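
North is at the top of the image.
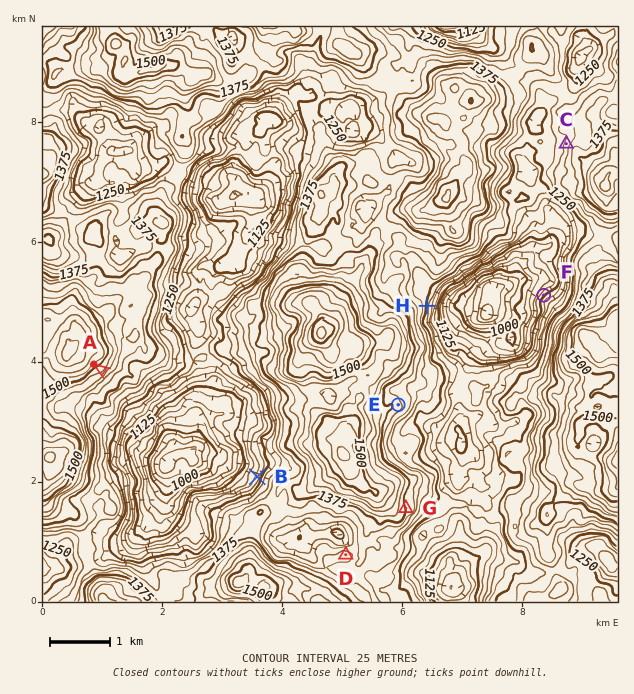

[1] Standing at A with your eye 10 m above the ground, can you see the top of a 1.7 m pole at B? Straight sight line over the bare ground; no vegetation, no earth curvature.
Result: yes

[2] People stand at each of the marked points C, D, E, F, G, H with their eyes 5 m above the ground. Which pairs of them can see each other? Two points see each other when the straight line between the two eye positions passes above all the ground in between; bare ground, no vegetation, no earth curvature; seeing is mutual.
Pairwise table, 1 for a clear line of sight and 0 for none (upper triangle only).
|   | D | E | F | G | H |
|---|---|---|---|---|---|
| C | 0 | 1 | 0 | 1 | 0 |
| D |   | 0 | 0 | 0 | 0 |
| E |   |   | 1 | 0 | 0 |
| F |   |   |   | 1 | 1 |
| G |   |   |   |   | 0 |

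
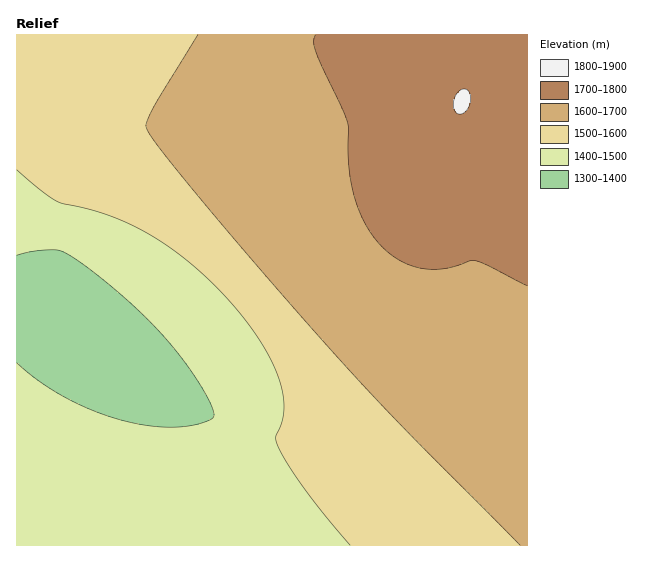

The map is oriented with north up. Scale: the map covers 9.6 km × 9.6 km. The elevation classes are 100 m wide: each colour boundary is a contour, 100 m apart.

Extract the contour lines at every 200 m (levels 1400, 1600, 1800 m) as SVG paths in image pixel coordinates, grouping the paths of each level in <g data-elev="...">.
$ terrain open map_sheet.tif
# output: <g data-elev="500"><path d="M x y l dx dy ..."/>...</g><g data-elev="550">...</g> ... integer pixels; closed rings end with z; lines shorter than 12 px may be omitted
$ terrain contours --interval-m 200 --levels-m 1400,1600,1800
<g data-elev="1400"><path d="M17 255l21-4 21-1 18 10 29 22 40 35 30 34 28 40 8 16 2 9-3 3-10 4-24 4-27-1-28-6-29-10-28-13-26-16-22-18"/></g><g data-elev="1600"><path d="M198 35l-48 78-4 12 4 10 24 32 45 54 118 135 65 70 118 119"/></g><g data-elev="1800"><path d="M457 113l6 0 6-8 1-10-4-6-6 2-5 6-2 10z"/></g>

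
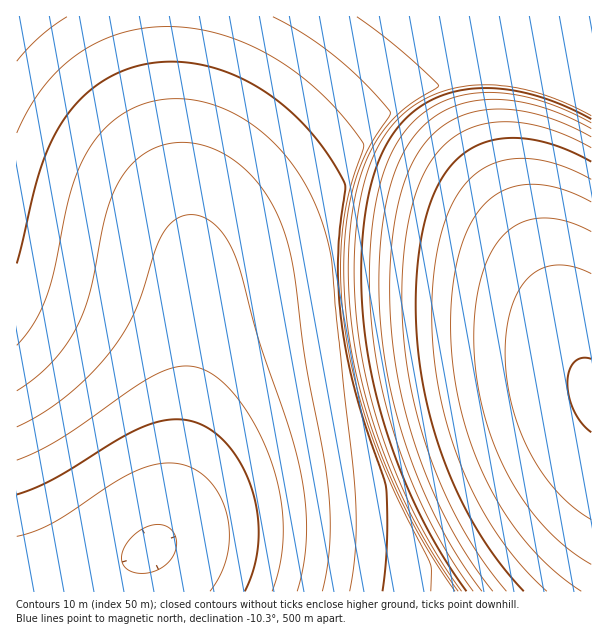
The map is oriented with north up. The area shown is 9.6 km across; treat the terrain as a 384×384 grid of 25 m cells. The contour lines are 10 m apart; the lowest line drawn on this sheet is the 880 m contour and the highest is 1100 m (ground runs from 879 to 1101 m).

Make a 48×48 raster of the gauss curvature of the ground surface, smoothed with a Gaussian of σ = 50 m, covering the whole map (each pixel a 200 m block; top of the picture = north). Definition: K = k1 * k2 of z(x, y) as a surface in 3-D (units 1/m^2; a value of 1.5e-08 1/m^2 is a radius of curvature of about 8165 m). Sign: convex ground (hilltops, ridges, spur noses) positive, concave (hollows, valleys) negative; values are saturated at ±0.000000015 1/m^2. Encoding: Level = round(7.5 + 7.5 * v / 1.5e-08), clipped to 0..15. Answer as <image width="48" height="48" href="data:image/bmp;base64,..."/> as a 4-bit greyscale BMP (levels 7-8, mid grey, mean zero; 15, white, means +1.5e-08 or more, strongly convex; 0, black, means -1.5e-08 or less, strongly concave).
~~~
<image width="48" height="48" href="data:image/bmp;base64,Qk32BAAAAAAAAHYAAAAoAAAAMAAAADAAAAABAAQAAAAAAIAEAAATCwAAEwsAABAAAAAAAAAAAAAAABEREQAiIiIAMzMzAERERABVVVUAZmZmAHd3dwCIiIgAmZmZAKqqqgC7u7sAzMzMAN3d3QDu7u4A////AHd3d3eIiIiIiIiIh3d3d3d3dVuIiIiIiHd3d3iIiIiIiIiIh3d3d3d3c7mIiIiIiHd3d3iIiIiIiIiIh3d3d3d3KpiIiIiIiHd3d3iIiIiIiIiIiHd3d3d1aoiIiIiIiHd3d3iIiIiIiIiIiHd3d3dzuIiIiIiIiHd3d3iIiIiIiIiIiHd3d3dYmIiIiIiIiHd3d3iIiIiIiIiIiHd3d3dLiIiIiIiIiHd3d4iIiIiIiIiIh3d3d3OpiIiIiIiIiHd3d4iIiIiIiIiIh3d3d3OoiIiIiIiIiHd3d4iIiIiIiIiId3d3d1qYiIiIiIiIiHd3d4iIiIiIiIiHd3d3d0uIiIiIiIiIiHd3d4iIiIiIiIh3d3d3dYmIiIiIiIiIiHd3d3d4iIiHd3d3d3d3g7iIiIiIiIiIiIiIh3d3d3d3d3d3d3d3dqiIiIiIiIiIiIiIh3d3d3d3d3d3d3d3SZiIiIiIiIiIiIiIh3d3d3d3d3d3d3d3O4iIiIiIiIiIiIiIh3d3d3d3d3d3d3d3aoiIiIiIiIiIiIiId3d3d3d3d3d3d3d1mYiIiIiIiIiIiIiId3d3d3d3d3d3d3dzuIiIiIiIiIiIiIiId3d3d3d3d3d3d3dzuIiIiIiIiIiIiIiId3d3d3d3d3d3d3d1qIiIiIiIiIiIiIiHd3d3d3d3d3d3d3dmmIiIiIiIiIiIiIiHd3d3d3d3d3d3d3dImIiIiIiIiIiIiIh3d3d3d3d3d3d3d3hqiIiIiIiIiIiIiIh3d3d3d3d3d3d3iIgLiIiIiIiIiIiIiId3d3d3d3d3d3iIiIh7iIiIiIiIiIiIiId3d3d3d3d4iIiIiIgMiIiIiIiIiIiIiHd3d3d3iIiIiIiIiIgMiIiIiIiIiIiIiHd3d4iIiIiIiIiIiIh7iIiIiIiIiIiIiHd3iIiIiIiIiIiIiIgrmIiIiIiIiIiIiHd4iIiIiIiIiIiIiIhJmIiIiIiIiIiIiHeIiIiIiIiIiIiIiIhmqIiIiIiIiIiIiHeIiIiIiIiIiIiIiIhzyIiIiIiIiIiIiHiIiIiIiIiIiIiIiIiA6YiIiIiIiIiIiHiIiIiIiIiIiIiIiIiDmoiIiIiIiIiIiHiIiIiIiIiIiIiIiIh3DpiIiIiIiIiIiHiIiIiIiIiIiIiIiId3C7mIiIiIiIiIiHeIiIiIiIiIiIiIiId3cPqYiIiIiIiIiHeIiIiIiIiIiIiIiHd3cw+piIiIiIiImneIiIiIiIiIiIiIiHd3dxD8mYiIiIia13d4iIiIiIiIiIiIh3d3d3IN/KmZmr3WA3d4iIiIiIiIiIiId3d3d3dgBu//62EFd3d3iIiIiIiIiIiHd3d3d3d3cgAAAFd3d3d3eIiIiIiIiIh3d3d3d3d3d3d3d3d3d3d3d4iIiIiIiHd3d3d3d3d3d3d3d3d3d3d3d3eIiIiId3d3d3d3d3d3d3d3d3d3d3d3d3d3d3d3d3d3d3d3d3d3d3d3d3d3d3d3d3d3d3d3d3d3d3d3d3d3d3d3d3d3dw=="/>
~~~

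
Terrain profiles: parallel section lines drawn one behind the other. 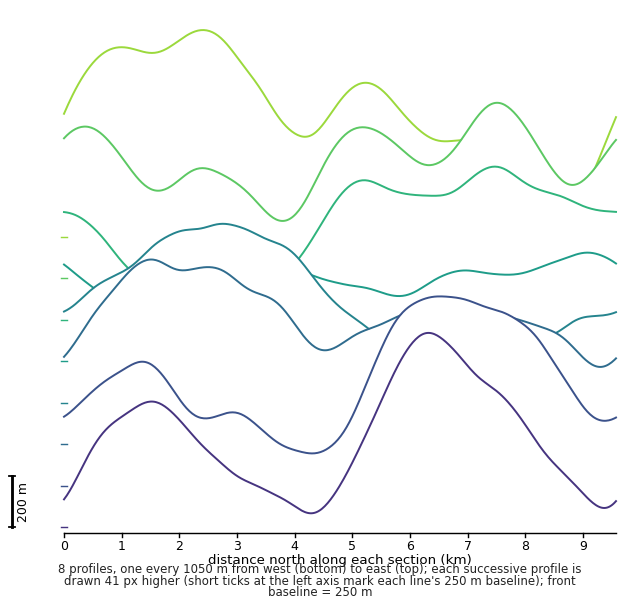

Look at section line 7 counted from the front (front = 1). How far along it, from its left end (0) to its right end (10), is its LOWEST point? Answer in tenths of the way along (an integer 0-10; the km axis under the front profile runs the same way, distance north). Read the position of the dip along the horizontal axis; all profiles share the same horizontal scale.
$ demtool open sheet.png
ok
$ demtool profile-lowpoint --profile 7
4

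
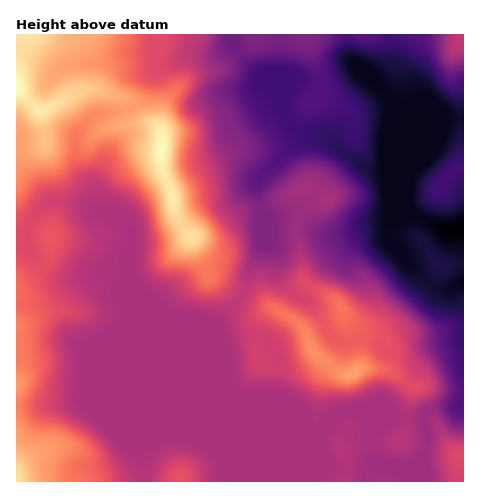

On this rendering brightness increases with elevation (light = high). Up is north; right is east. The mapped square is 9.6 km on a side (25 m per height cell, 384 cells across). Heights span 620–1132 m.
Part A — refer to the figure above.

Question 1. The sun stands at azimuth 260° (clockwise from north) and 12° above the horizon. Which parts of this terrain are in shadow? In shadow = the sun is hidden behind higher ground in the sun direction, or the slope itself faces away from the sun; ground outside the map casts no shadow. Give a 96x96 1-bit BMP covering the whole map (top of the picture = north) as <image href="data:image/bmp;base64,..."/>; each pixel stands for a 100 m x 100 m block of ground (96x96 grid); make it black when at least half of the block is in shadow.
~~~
<image width="96" height="96" href="data:image/bmp;base64,Qk2+BAAAAAAAAD4AAAAoAAAAYAAAAGAAAAABAAEAAAAAAIAEAAATCwAAEwsAAAIAAAAAAAAA////AAAAAAAAAAAAAAAAAAAAAAAAAAAAAAAAAAAAAAAAAAAAAAAAAAAAAAAAAAAAAAAAAAAAAAAAAAAAAAAAAAAAAAAAAAAAAAAAAAAAAAAAADAAAAAAAAAAAAAAAHAAAAAAAAAAAAAAAPAAAAAAAAAAAAAAAeAAAAAAAAAAAAAAAAAAAAAAAAAAAAAAAAAAAAAAAAAAAAAAAAAAAAAAAAAAAAwAAAAAAAAAAAAAAB4AAAAAAAAAAAAAAB4AAAAAAAAAAAAAABwAAAAAAAAAAAAAABgAAAAAAAAAAAAAABAAAAAAAAAAAAAAABgAAAAAAAAAAAAAAD4AAAAAAAAAAAAAAH8AAAAAAAAAAAAAAH8AAAAAAAAAAAAAAH8AAAAAAAAAAAAAAH8AAAAAAAAAAAAAAH8AAAAAAAAAAAAAAP4AAAAAAAAAAAAAAPwAAAAAAAAAAAAAAPAAAAAAAAAAAAAAAcAAAAAAAAAAAAAAAAAAAAAAAAAAAAAAAIAAAAAAAAAAAAAAAcAAAAAAAAAAAAAAA+AAAAAAAAAAAAAAA+AAAAAAAAAAAAAAD/AAAAAAAAAAAAAAH/AAAAAAAAAAAAAAH/AAAAAAAAAAAAAAf+AAAAAAAAAAAAEA/+AAAAAAAAAAAAPB/4AAAAAAAAAAAAPB/wAAAAAAAAAAAAeD/gAAAAAAAAAAAAYD/AAAAAAAAAAAAAAH/AAAAAAAAAMAAAAH+AAAAAAAAAOAAYAP8AAAAAAAAAHAAAAfwAAAAAAAAAHgAAAfAAAAAAAAAAHwAAA+AAAAAAAAAAH4AAA8AAAAAAAAAAH4AAAYAAAAAAAAAHn4AAAAAAAAAAAAAP/wAAAAAAAAAAAAAP/wAAAAAAAAAAAAAP/wAAAAAAAAAAAAAf/wAAAAAAAAAAAAAf/gAAAAAAAAAAAAD/8AAAAAAAAAAAAAH/wAAAAAAAAAAAAAH/4AAAAIAAAAAAAAH/4AAAAeAAAAAAAAP/8AAAA+AAAAAAAAP/+AAAD+AAAAAAAAP/+AAAH+AAAAAAAAP/+AAAH8AAAAAAAAf/8AAAPgAAAAAAAAf/AAAAfAAAAAAAAA//AAAAeAAAAAAAAA//AAAAAAAAAAAAAA//AAAAAAAAAAAAAA//gAAAAAAAAAAAAA//gAAAAAAAAAAAAA//wAAAAAAAAAAAAAf/wAAAAAAAAAAAAAf/wAAAAAAAAAAAAAf/wAAAAAAAAAAAAAf/wAAAAAAAAAAAAA//wAAAAAAAAAAAAA//wAAAAAAAAAAAAAf/gAAAAAAAAAAAAAf/AAAAAAAAAAAAAAP+AAAAAAAAAAAAAAH8AAAAAAAAAAAAAAD8AAAAAAAAAAAAAAD8AAAAAAAAAAAAAAB8AAAAAAAAAAAAAAA4AAAAAAAAAAAAAAAAAAAAYAAAAAAAAAAAAAAA4AAAAAAAAAAAAAAA4AAAAAAAAAAAAAABwAAAAAAAAAAAAAAAgAAAAAAAAAAAAAAAAAAAAAAAAAAAAAAAAAAAAAAAAAAAAAAAAAAAAAAAAAADAAAAAAAAA="/>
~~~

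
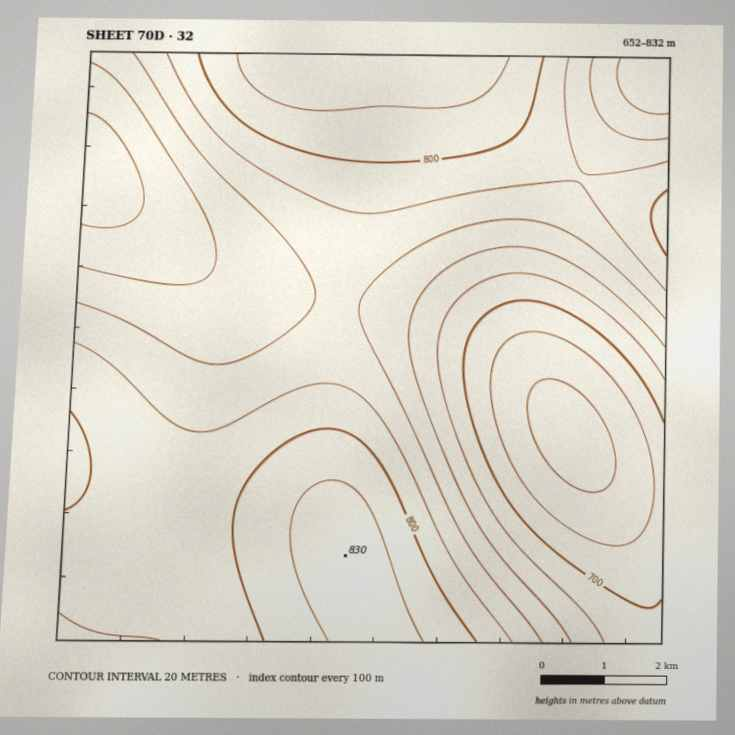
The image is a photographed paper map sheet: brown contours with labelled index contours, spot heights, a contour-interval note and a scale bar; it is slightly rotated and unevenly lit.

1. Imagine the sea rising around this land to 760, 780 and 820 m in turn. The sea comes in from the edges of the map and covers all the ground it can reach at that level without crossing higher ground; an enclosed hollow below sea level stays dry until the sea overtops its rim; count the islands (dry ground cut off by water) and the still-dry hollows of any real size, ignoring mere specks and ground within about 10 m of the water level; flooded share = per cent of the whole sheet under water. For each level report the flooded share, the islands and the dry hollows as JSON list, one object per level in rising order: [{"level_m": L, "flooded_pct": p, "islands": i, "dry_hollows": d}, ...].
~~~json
[{"level_m": 760, "flooded_pct": 42, "islands": 0, "dry_hollows": 0}, {"level_m": 780, "flooded_pct": 58, "islands": 0, "dry_hollows": 0}, {"level_m": 820, "flooded_pct": 92, "islands": 0, "dry_hollows": 0}]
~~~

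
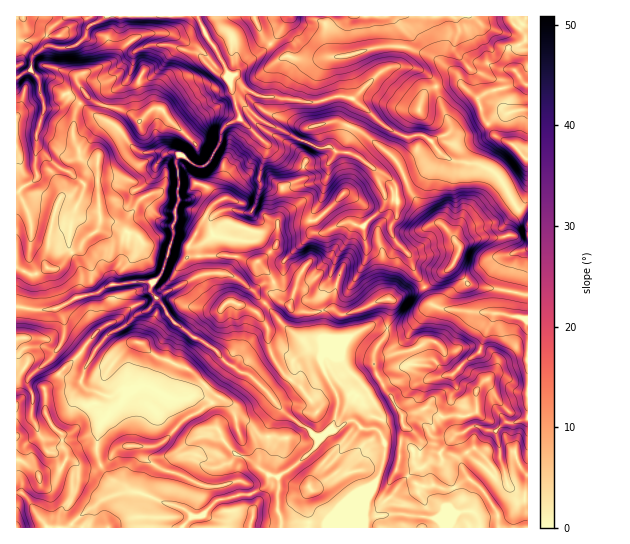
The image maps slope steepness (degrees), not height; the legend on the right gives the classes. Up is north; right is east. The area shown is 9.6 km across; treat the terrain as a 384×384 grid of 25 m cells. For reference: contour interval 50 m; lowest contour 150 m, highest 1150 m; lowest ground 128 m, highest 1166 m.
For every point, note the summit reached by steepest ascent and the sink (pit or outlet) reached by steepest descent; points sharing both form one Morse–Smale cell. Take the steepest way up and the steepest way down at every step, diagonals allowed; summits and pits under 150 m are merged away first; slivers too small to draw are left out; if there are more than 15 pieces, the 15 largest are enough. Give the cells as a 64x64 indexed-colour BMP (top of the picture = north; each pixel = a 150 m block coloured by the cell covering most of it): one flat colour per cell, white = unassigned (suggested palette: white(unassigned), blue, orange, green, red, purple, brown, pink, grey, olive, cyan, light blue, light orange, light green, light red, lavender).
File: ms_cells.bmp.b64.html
<image width="64" height="64" href="data:image/bmp;base64,Qk12CAAAAAAAAHYAAAAoAAAAQAAAAEAAAAABAAQAAAAAAAAIAAATCwAAEwsAABAAAAAAAAAA////ALR3HwAOf/8ALKAsACgn1gC9Z5QAS1aMAMJ34wB/f38AIr28AM++FwDox64AeLv/AIrfmACWmP8A1bDFACIiIiIiIiIiIiIiIiIiIiIhERERERERERERERERERERIiIiIiIiIiIiIiIiIiIiIiEREREREREREREREREREREiIiIiIiIiIiIiIiIiIiIiIRERERERERERERERERERESIiIiIiIiIiIiIiIiIiIiIhERERERERERERERERERERIiIiIiIiIiIiIiIiIiIiIiEREREREREREREREREREREiIiIiIiIiIiIiIiIiIiIiIRERERERERERERERERERESIiIiIiIiIiIiIiIiIiIiIhERERERERERERERERERERIiIiIiIiIiIiIiIiIiIiIiIREREREREREREREREREREiIiIiIiIiIiIiIiIiIiIiIiIRERERERERERERERERESIiIiIiIiIiIiIiIiIiIiIiIiERERERERERERERERERIiIiIiIiIiIiIiIiIiIiIiIiIhEREREREREREREREREiIiIiIiIiIiIiIiIiIiIiIiIhERERERERERERERERESIiIiIiIiIiIiIiIiIiIiIiIhERERERERERERERERERIiIiIiIiIiIiIiIiIiIiIiIhEREREREREREREREREREiIiIiIiIiIiIiIiIiIiIiIRERERERERERERERERERESIiIiIiIiIiIiIiIiIiIiIhERERERERERERERERERERIiIiIiIiIiIiIiIiIiIiIhEREREREREREREREREREREiIiIiIiIiIiIiIiIiIiIhERERERERERERERERERERESIiIiIiIiIiIiIiIiIiIhERERERERERERERERERERERIiIiIiIiIiIiIiIiIiIREREREREREREREREREREREREiIiIiIiIiIiIiIiIiIRERERERERERERERERERERERESIiIiIiIiIiIiIiIiIRERERERERERERERERERERERERIiIiIiIiIiIiIiIiIREREREREREREREREREREREREREiIiIiIiIiIiIiIiERERERERERERERERERERERERERESIiIiIiIiIiIiIhERERERERERERERERERERERERERERIiIiIiIiIiIiIhEREREREREREREREREREREREREREREiIiIiIiIiIiIhERERERERERERERERERERERERERERmSMzMiIiIiIiIiERERERERERERERERERERERFVVVVVWZMzMzMiIiIiIiERERERERERERERERERERERFVVVVVVZkzMzMzMyIiIiERERERERERERERERERERERFVVVVVVVmTMzMzMzMyIiIREREREREREREREREREREREVVVVVVVVZMzMzMzMzMzMzEREREREREREREREREREREVVVVVVVVVkzMzMzMzMzMzMRERERERERERERERERERERVVVVVVVVWTMzMzMzMzMzMzERERERERERERERERERERVVVVVVVVVZMzMzMzMzMzMzMRERERERERERERERERERFVVVVVVVVVkzMzMzMzMzMzMxERERERERERERERERERFVVVVVVVVVmTMzMzMzMzMzMzMRERERERERERERERERFVVVVVVVVVmZMzMzMzMzMzMzMxERERERERERFmYREREVVVVVVVVVWZkzMzMzMzMzMzMzEREREREREREWZmZmERVVVVVVVVVVmTMzMzMzMzMzMzMRERERERERERZmZmZhEVVVVVVVVVWUMzMzMzMzMzMzMxEREREREREREWZmZmYRVVVVVVVVVUQzMzMzMzMzMzMzuxERERERERERZmZmZmVVVVVVVVVVRDMzMzMzMzMzMzO7sREREREREREWZmZmZVVVVVVVVVREMzMzMzMzMzMzM7u7ERERERERERZmZmZmVVVVVVVVVEQzMzMzMzMzMzMzu7sRERERERERFmZmZmZmVVVVVVVERDMzMzMzMzMzMzO7MxERERERFmZmZmZmZmZmVVVUREREMzMzMzMzMzMzMzMzMRERERZmZmZmZmZmZmZlREREREQzMzMzMzMzMzMzMzMxERERZmZmZmZmZmZmZkRERERERDMzMzMzMzMzMzMzMzMRERZmZmZmZmZmZmZmREREREREMzMzMzMzMzMzMzMzMxERZmZmZmZmZmZkREREREREREQzMzMzMzMzMzMzMzMzMRZmZmZmZmZmZkRERERERERERDMzMzMzMzMzMzMzMzMzZmZmZmZmZmZkREREREREREREMzMzMzMzMzMzMzMzMzNmZmZmZmZmZkREREREREREREQzMzMzMzMzMzMzMzMzNmZmZmRERmZERERERERERERERDMzMzMzMzMzMzMzMzM2ZEREREREREREREREREREREREMzMzMzMzMzMzMzMzMzZEREREREREREREREREREREREQzMzMzMzMzOqMzMzMzNERERERERERERERERERERERERIgzMzMzMzM6qjMzMzN3REREREREREREREREREREREREiDMzMzMzMzqqozMzM3d0RERERERERERERERERERERESIgzMzMzMzOqqqMzM3d3d0RERERERERERERERERERERIiIiIgzMzMzMzMzMzd3d3dEREREREREREREREREREREiIiIiIMzMzMzMzMzd3d3d3RERERERERERERERERERESIiIiIgzMzMzMzMzd3d3d3dERERERERERERERERERERIiIiIiIgzMzMzMzN3d3d3d3RERERERERERERERERERE"/>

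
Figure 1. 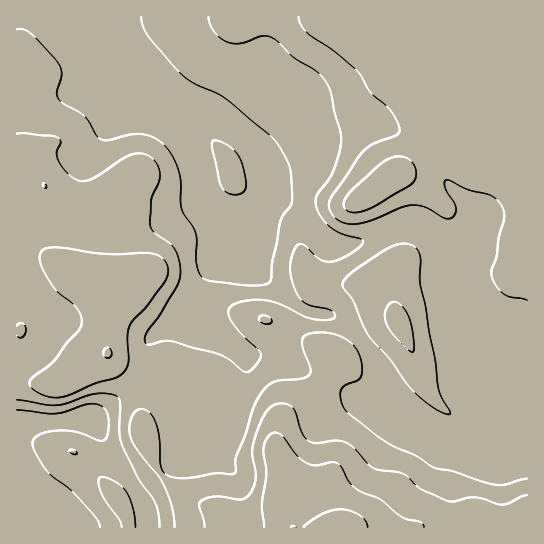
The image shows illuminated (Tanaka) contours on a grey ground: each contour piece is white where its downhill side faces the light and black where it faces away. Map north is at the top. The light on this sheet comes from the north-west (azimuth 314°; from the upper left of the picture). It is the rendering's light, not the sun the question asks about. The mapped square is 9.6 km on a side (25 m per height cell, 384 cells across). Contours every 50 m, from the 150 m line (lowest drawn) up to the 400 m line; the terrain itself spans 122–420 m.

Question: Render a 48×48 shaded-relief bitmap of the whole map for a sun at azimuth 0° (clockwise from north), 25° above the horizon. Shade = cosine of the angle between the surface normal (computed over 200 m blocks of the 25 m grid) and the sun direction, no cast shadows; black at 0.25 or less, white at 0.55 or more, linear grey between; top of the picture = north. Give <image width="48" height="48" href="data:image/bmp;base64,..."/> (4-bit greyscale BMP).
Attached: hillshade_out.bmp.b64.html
<image width="48" height="48" href="data:image/bmp;base64,Qk32BAAAAAAAAHYAAAAoAAAAMAAAADAAAAABAAQAAAAAAIAEAAATCwAAEwsAABAAAAAAAAAAAAAAABEREQAiIiIAMzMzAERERABVVVUAZmZmAHd3dwCIiIgAmZmZAKqqqgC7u7sAzMzMAN3d3QDu7u4A////AJmZmHZWiZh3eJmph4mru8zLu7u6mZmrupmZiGVWmYd3iJq6mImrzM3Mu7zLqqq8y5mYhlVoqXV4qr3cqYmrzN3dy7zcy83u7pmHZlabqFWL3d7tupmau8zdy7zd3e///5h2VWi8pke+7t3LmaqqqqvN3Mzdze7u75h1VXrLdFjNy7qoeKu7uqvM3d3MzMy7zId2Z5vJVGmqmZqYeKvd3czM3d3Lu6mZmoiJq923RHmZiJq6mrze7u3MzMy6qYiJmarN/+23Z4mYiZqrvMzM3u3LuqqZh3eJmZqrzcqYmrqYmZmbzdyqvMy6mqmHZ4mZmTMiNXdovduYmYiKzdupmqqZmphmerqZmQAAAAE3vtuIiIeKzdypmZmZmYZXrLmZmRAAAAAEnLmIiIibze3LmYiJmWRpupmZmXeIUgACaYeImaqrze7bmHeJl1R5qZmZmZq8uGMiV4eJq7y7vd3KdmeZhlaJmZmZmZq8y5dVeJqrvNy6q7uXVWiYZVeamZmZmXiavLmZmrzMzMuoiIh3iauXVGiqmZmZmHiJq7u6iKvLu7qGVVeb7+yVRXmqmZmYiIiJqqu6dnmqqphlRWjP/+t1Z4qpmZmYd5mZiZqpZEeaqYh3iazd3ahniaqpmZmHd6mYd3iYdUV5qZq87/2oZmZ4mqqpmZh2ZqqXZmeIdlRYm7zv//t1RFaJmqqpmZhnd6mHZmd4iGRGm83u/rhneIiJmZqpmYd3iJh3d4mZmYZnm7u7upeJvLu6mYiZmXeIiIh4q8zMu7upmpmZmZmb3u7dypiJmIiZmIibzd3M3e7KmZmZmaq83d7u7suZiImZiJq83cy7ze7amZmZmaq8uYms7/2od4mZmKu7zLuqq8zLqZmZmZvLhCJHrNyXZ4mZmbqpqqqqmZqrqZmZmZu5UQABRohlZ4iZmal3iZmZmZmaqZiImZqnUzEAEkRGeIiIiIdmiZmZmIiJmYd3iZmYiZhTESNYmYd3d3d4mqqZh3eJmYd3iZmazdy4UzR5mHd3d3iru7uqmHiZmYiJmYibze7bllaJhmZ3eIrMu7u7qqqqmYiZmYiau83dypmYdmd4iZvLmazNzMy5mImqmIiZmrzN7tynd4iImbu5iavd7u25iJqpmIiIiavN7uuXiamZmcy6qqvN7tyoiJqph3iIiJq7zLmImqqqqtzMzLqqu7qYiaqYZoiIh4iZmYiJqqqqqszMzKmZmZmJmpl1V4mIiIiIh4iaqZmaqqq7u6mZmZmZmYdVeJiIiId3d4mZmZmZmamZmZmZmZmZh1RGmZh3iHd3iJmYiJmZmZmIiZmZmZmHZDRpqYdmd3eIiZmIiJmZiIiJmZmZmZl2VniqmHZlVmeJmZmYiJmYiIiaqZmZmZhniaqYd2ZVVWeJmZmZmZmYiImqqZmZmYd5qpdmZmZVVniJmZmamZmIiaq6mZmZmHeJmGVFVWVVVniImZmqqZmJmbupmZmZmHeJhmVmZmZmZ3iIiZmamZiJmcuZmZmZmHiId2Z3dmZ3d4iIiZmZmZiZmQ=="/>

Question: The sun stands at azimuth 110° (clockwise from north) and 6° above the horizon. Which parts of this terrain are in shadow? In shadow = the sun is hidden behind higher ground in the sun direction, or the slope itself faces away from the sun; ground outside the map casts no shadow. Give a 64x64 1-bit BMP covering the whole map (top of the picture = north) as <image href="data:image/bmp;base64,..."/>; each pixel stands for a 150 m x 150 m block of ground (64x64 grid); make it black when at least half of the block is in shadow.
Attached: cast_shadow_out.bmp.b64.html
<image width="64" height="64" href="data:image/bmp;base64,Qk0+AgAAAAAAAD4AAAAoAAAAQAAAAEAAAAABAAEAAAAAAAACAAATCwAAEwsAAAIAAAAAAAAA////AAAAAAAAGHgDgAAAAAAA+AcAAAAAAAD4DwAAAAAAAPAfAAAAAgAA4D8AAAAGAAAAf4AAAAIAAQD/gAAAAAADAf8AAAAAAAcB/wAAAAAADgD/AAAAAAAeAP8AAAAAAH4A/wAAAAAA/gD/AAAAAAH+AP8AAAAAAf4AfwAAAAAA/gAfAAAAAAAAAB8AAAAAAAAADwAAAAAAAAAPAAAAAAwAAAAAAAAADgAAAAAAAAAGAAAAAAAAAAAAAAAYAAAAAAAAABgAAAAAAAAAAAAAAAAAAAAAAAAAAAAAAABwAAAAAAAAAGAAAAAAAAAAAAAAAAAAAAAAAAAAAAAAYAAAAAAAAAHgAAAAAAAAAeD4AAAAAAAD4f4AAAAAAAHh/gAAAAAAAeH/AAAAAAABwAAAAAAAAADAAAAAAAAAAAMAAAAAAAAADwAAAAAAAAA/gAAAAAAAAH/AAAAAAAAA/+AAAAAAAAH/8AAAAAAAAf/4AAAAAAAA//wAAAAAAAA//AAAAAAAAB/gAAAAAAAABwAAAAAAAAAAAAAAAAAAAAAAAAAAAAAAAAAAAAAAAAAAAAAAAAAAAAAAAAAAAAAAAAAAAAAAAAAAAAAAAAAAAAAAAAAAAAAAAAAAAAAAAAAAAAAAAAAAAAAAAAAAAAAAAAAAAAAAAAAAAAAAAAAAAAAAAAAAAAAAAAAAAA=="/>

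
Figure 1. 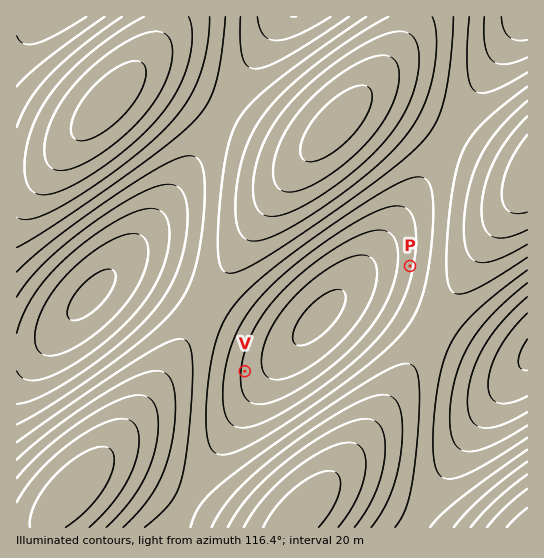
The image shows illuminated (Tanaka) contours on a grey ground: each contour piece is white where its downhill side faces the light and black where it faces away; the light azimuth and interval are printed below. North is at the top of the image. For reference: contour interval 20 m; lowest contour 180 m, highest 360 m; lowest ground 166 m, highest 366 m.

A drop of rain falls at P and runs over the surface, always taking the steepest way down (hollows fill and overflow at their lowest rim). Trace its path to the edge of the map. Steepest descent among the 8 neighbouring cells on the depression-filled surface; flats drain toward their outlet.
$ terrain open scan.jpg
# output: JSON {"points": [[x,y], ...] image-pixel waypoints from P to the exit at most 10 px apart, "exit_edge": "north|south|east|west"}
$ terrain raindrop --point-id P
{"points": [[410, 266], [421, 266], [431, 266], [442, 266], [453, 266], [463, 262], [474, 251], [485, 241], [495, 230], [506, 219], [514, 209], [522, 198], [527, 191]], "exit_edge": "east"}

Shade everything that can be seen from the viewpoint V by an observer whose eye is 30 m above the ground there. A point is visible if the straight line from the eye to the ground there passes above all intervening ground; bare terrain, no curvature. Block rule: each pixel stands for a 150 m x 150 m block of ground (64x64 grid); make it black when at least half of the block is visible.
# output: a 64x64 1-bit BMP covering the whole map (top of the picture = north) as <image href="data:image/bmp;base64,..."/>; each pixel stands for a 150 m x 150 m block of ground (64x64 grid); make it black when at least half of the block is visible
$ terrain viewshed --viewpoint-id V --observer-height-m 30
<image width="64" height="64" href="data:image/bmp;base64,Qk0+AgAAAAAAAD4AAAAoAAAAQAAAAEAAAAABAAEAAAAAAAACAAATCwAAEwsAAAIAAAAAAAAA////AAAAAAD////wAP/gAP///+AAf/AA////4AAf8AD////gAA/4AP///+AAB/gA////4AAD/AD////gAAH+AP///+AAAP4A////8AAA/wD////wAAB/gP////AAAD+A////+AAAP8D////4AAAf4P////wAAA/g/////AAAD/D////+AAAH+P////8AAAP8f////4AAA/x/////gAAB/j/////AAAD/H////+AAAH8P////4AAAPw/////wAAAfB/////AAAA8D////+AAABwH////4AAADAf////gAAAAA////8AAAAAB///wAAAAAAD//+AAAAAAAH//4AAAAAAAP//gAAAAAAA//+AAAAAAAB//8AAAAAAAD//wAAAAAAAH//AAAAAAAAP/8AAAAAAAAf/wAAAAAAAA//AAAAAAAAD/+AAAAAAAAH/4AAAAAAAAP/gAAAAAAAA//AAAAAAAAB/8AAAAAAAAD/4AAAAAAAAP/gAAAAAAAAf/AAAAAAAAB/8AAAAAAAAH/4AAAAAAAAP/gAAAAAAAA//AAAAAAAAD/+AAAAAAAAP/8AAAAAAAAf/4AAAAAAAB//wAAAAAAAH//gAAAAAAAf//AAAAAAAB//+AAAAAAAH//8AAAAAAAf//4AAAAAAB///4AAAAAAH///wAADgAAf///wAA/wAD////w/w=="/>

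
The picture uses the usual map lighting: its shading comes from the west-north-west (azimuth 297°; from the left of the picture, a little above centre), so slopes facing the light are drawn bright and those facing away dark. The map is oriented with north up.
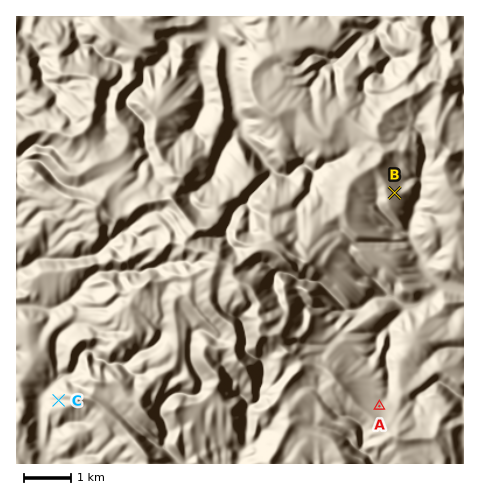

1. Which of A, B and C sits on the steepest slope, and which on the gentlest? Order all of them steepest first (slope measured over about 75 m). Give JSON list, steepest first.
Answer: ["C", "B", "A"]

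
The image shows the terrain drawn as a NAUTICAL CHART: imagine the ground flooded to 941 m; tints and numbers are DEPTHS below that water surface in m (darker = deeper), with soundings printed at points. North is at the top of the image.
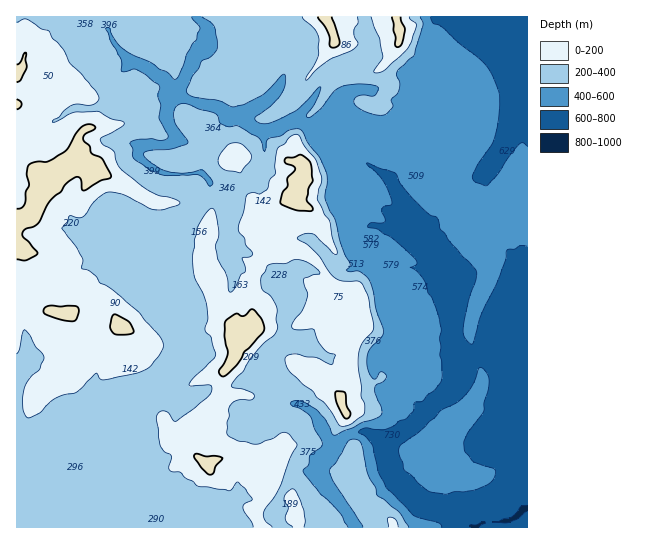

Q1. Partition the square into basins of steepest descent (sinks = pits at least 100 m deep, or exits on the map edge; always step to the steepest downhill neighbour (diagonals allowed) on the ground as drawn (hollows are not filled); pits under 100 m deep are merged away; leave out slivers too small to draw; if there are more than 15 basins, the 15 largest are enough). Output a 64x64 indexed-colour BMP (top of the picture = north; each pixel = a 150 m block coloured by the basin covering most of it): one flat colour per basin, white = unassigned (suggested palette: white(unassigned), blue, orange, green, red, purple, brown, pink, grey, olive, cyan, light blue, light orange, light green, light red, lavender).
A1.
<image width="64" height="64" href="data:image/bmp;base64,Qk12CAAAAAAAAHYAAAAoAAAAQAAAAEAAAAABAAQAAAAAAAAIAAATCwAAEwsAABAAAAAAAAAA////ALR3HwAOf/8ALKAsACgn1gC9Z5QAS1aMAMJ34wB/f38AIr28AM++FwDox64AeLv/AIrfmACWmP8A1bDFABEREREREREREREREREREREREREREREREREREREREREREREREREREREREREREREREREREREREREREREREREREREREREREREREREREREREREREREREREREREREREREREREREREREREREREREREREREREREREREREREREREREREREREREREREREREREREREREREREREREREREREREREREREREREREREREREREREREREREREREREREREREREREREREREREREREREREREREREREREREREREREREREREREREREREREREREREREREREREREREREREREREREREREREREREREREREREREREREREREREREREREREREREREREREREREREREREREREREREREREREREREREREREREREREREREREREREREREREREREREREREREREREREREREREREREREREREREREREREREREREREREREREREREREREREREREREREREREREREREREREREREREREREREREREREREREREREREREREREREREREREREREREREREREREREREREREREREREREREREREREREREREREREREREREREREREREREREREREREREREREREREREREREREREREREREREREREREREREREREREREREREREREREREREREREREREREREREREREREREREREREREREREREREREREREREREREREREREREREREREREREREREREREREREREREREREREREREREREREREREREREREREREREREREREREREREREREREREREREREREREREREREREREREREREREREREREREREREREREREREREREREREREREREREREREREREREREREREREREREREREREREREREREREREREREREREREREREREREREREREREREREREREREREREREREREREREREREREREREREREREREREREREREREREREREREREREREREREREREREREREREREREREREREREREREREREREREREREREREREREREREREREREREREREREREREREREREREREREREREREREREREREREREREREREREREREREREREREREREREREREREREREREREREREREREREREREREREREREREREREREREREREREREREREREREREREREREREREREREREREREREREREREREREREREREREREREREREREREREREREREREREREREREREREREREREREREREREREREREREREREREREREREREREREREREREREREREREREREREREREREREREREREREREREREREREREREREREREREREREREREREREREREREREREREREREREREREREREREREREREREREREREREREREREREREREREREREREREREREREREREREREREREREREREREREREREREREREREREREREREREREREREREREREREREREREREREREREREREREREREREREREREREREREREREREREREREREREREREREREREREREREREREREREREREREREREREREREREREREREREREREREREREREREREREREREREREREREREREREREREREREREREREREREREREREREREiIiIiERERERERERERERERERERERERERERERERERERESIiIiIRERERERERERERERERERERERERERERERERERESIiIiIhERERERERERERERERERERERERERERERERERESIiIiIiERERERERERERERERERERERERERERERERERERIiIiIiIREREREREREREREREREREREREREREREREREREiIiIiIhERERERERERERERERERERERERERERERERERERIiIiIiERERERERERERERERERERERERERERERERERERESIiIiIREREREREREREREREREREREREREREREREREREREiIiIhERERERERERERERERERERERERERERERERERERERIiIiEREREREREREREREREREREREREREREREREREREREiIiIRERERERERERERERERERERERERERERERERERERESIiIhEREREREREREREREREREREREREREREREREREREREiIiERERERERERERERERERERERERERERERERERERERESIiIRERERERERERERERERERERERERERERERERERERERIiIhERERERERERERERERERERERERERERERERERERERIiIiEREREREREREREREREREREREREREREREREREREREiIiIRERERERERERERERERERERERERERERERERERERESIiIhEREREREREREREREREREREREREREREREREREREiIiIiERERERERERERERERERERERERERERERERESIiIiIiIiIRERERERERERERERERERERERERERERERESIiIiIiIiIhERERERERERERERERERERERERERERERESIiIiIiIiIiERERERERERERERERERERERERERERERERIiIiIiIiIiIREREREREREREREREREREREREREREREREiIiIiIiIiIhERERERERERERERERERERERERERERERESIiIiIiIiIi"/>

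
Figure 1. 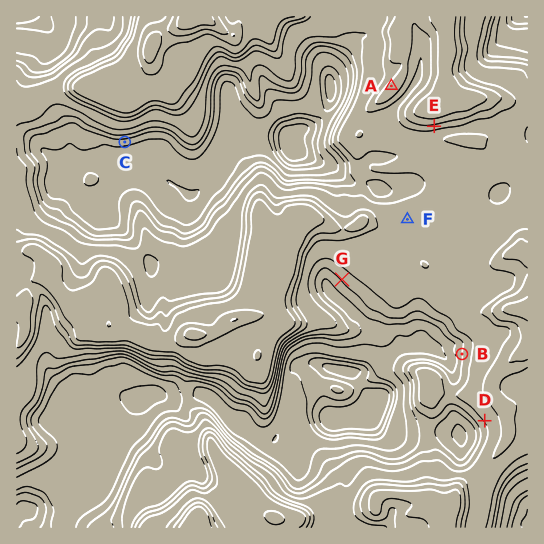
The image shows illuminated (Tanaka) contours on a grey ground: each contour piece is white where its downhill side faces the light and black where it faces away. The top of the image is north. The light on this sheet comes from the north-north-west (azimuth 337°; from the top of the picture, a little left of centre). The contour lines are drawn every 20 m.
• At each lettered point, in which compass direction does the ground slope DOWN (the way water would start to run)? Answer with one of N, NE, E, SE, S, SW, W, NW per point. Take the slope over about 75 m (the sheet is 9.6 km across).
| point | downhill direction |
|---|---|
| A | NW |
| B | W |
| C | S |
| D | SW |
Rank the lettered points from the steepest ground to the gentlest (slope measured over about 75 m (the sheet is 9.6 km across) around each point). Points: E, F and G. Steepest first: E G F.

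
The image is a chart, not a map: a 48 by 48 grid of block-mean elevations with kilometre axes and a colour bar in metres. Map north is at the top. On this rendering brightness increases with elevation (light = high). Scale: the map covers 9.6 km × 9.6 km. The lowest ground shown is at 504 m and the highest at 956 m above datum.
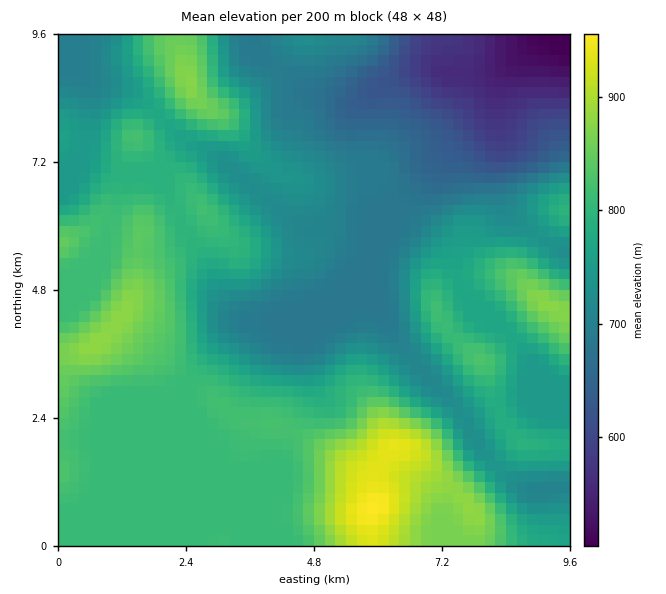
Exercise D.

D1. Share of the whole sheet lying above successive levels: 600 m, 94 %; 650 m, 90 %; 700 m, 77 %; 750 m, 58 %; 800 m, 40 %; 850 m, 11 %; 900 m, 3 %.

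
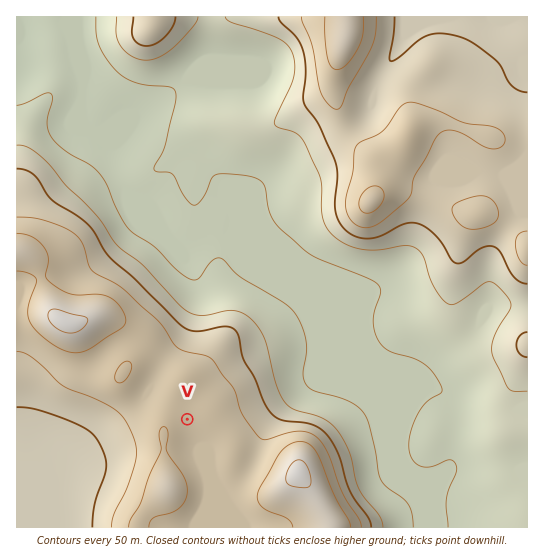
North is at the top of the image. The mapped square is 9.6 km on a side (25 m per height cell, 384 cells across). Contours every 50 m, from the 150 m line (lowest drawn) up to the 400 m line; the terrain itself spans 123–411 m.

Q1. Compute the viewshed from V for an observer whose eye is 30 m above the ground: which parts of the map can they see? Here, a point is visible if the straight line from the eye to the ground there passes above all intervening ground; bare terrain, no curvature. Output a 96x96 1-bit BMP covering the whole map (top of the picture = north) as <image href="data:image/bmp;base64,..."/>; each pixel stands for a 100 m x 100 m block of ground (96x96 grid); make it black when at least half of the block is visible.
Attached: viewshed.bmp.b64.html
<image width="96" height="96" href="data:image/bmp;base64,Qk2+BAAAAAAAAD4AAAAoAAAAYAAAAGAAAAABAAEAAAAAAIAEAAATCwAAEwsAAAIAAAAAAAAA////AAAAAAAAAAAAP/4AAAAAAAAAAAAAP/wAAAAAAAAAAAAAP/gAAAAAAAAAAAAAP/wAAAAAAAAAAAAAH/4AAAAAAAAAAAAAP/8AAAAAAAAAAAAA//+AAAAAAAAAAAAH///AAAAAAAAAAAAf///gAAAAAAAAAAA////wAAAAAAAAAAA//4/4AAAAAAAAAAA//4f4AAAAAAAAAAA//4f4AAAAAAAAAAAf/8P8AAAAAAAAAAAf/8P8AAAAAB8AAAAf/8P8AAAAAP8AAAAf/8P8AAAAB/8AAAAf/8H8AAAAf/8AAAAf/8D+AAAP//8AAAAf/4AeAAD///8AAAAf/wAAAAH///+AAAAf/wAAAAP////gAAwf/gAAAAP/////+D8f/gAAAAf//////H+f/gAAAAf/////+D/P/gAAAAf////4cD/v/AAAAA/////wAB/3+AAAAA/////gAB/x4AAAAA/////AAA/wAAAAAB////+AAA/wAAAAAB////8AAAfwAAAAAB////8AcAPwAAAAAB////8B/APwAAAAAD////8B/wfwAAAAAD////8B///wAAAAAD////8A///wAAAAAH////8A//+AAAAAAH////8AH/4AAAAAAH////8AA/wAAAAAAP////8AAPgAAAAAAP////8AAAAAAAAAAf////8AAAAAAAAAAf////8AAAAAAAAAA/////8AAAAAAAAAB/////8AAAAAAAAAD/////8AAAAAAAAAH////f8AAAAAAAAAH///+P8AAAAAAAAAP///+P8AAAAAAAAAf///+P8AAAAAAAAA////+H8AAAAAAAAB////+P8AAAAAAAAD//////8AAAAAAAAD//////8AAAAAAAAH//////4AAAAAAAAP//////4AAAAAAAAP//////wAAAAAAAAf/////4AAAAAAAAA//////wAAAAAAAAA//////AAAAAAAAAA///H/+AAAAAAAAAB//+D/wAAAAAAAAAB//8AfAAAAAAAAAAB//4AAAAAAAAAAAAB//4AAAAAAAAAAAAD//4AB8AAAAAAAAAD//8AA/gAAAAAAAAH//+AA/8AAAAAAAAP///AAf/AAAAAAAAf///gAf/gAAAAAAB////wAP/wAAAAAAD///4YAH/AAAAAAAH///gMAH+AAAAAAAP///gOAH8AAAAAAAf///AGADgAAAAAAA////AAAAAAAAAAAB8H//AAAAAAAAAAAAAD//AAAAAAAAAAAAAB//AAAAAAAAAAAAAB//AAAAAAAAAAAAAA//AAAAAAAAAAAAAAf/AAAAAAAAAAAAAAf/AAAAAAAAAAAAAAf/gAAAAAAAAAAAAAf/wAAAAAAAAAAAAAf/4AAAAAAAA/wAgA//8AAAAAAAD/8BwB//8AAAAAABP//D8H//+AAAAAAD/////////AAAAAAD////////4AAAAAAH////////gAAAAAAH////////AAAAAAAP4H/////+AAAAAAAPwD/////+AAAAAAAfwD//////AAAAAA="/>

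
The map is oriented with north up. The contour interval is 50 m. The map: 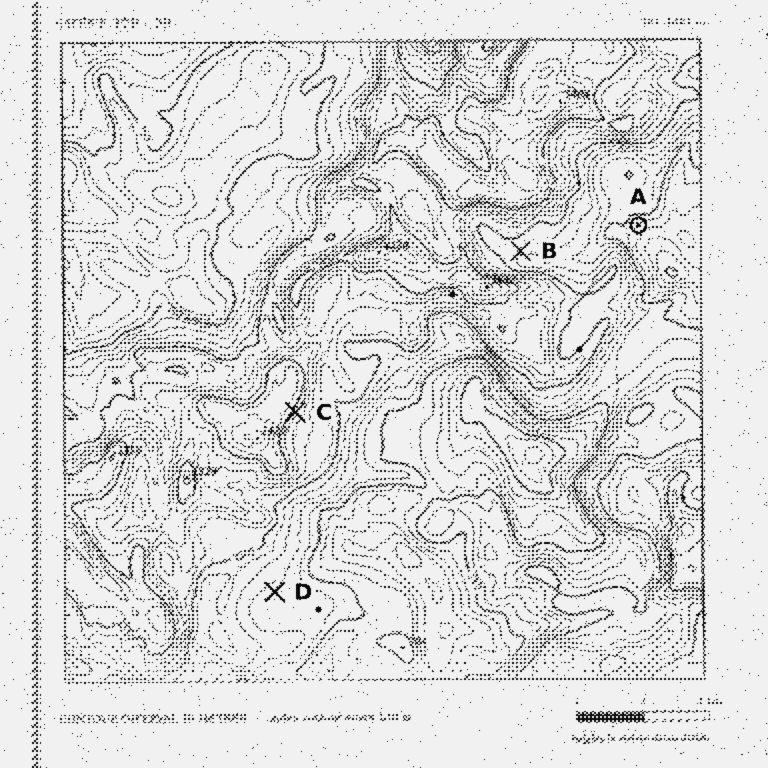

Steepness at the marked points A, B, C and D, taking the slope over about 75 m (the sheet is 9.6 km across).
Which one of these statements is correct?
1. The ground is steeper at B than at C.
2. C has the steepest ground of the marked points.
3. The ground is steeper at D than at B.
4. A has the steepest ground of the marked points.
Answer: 2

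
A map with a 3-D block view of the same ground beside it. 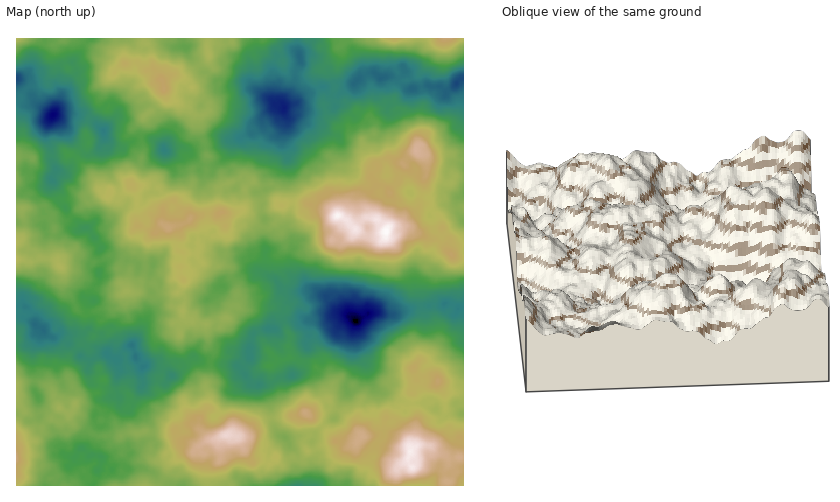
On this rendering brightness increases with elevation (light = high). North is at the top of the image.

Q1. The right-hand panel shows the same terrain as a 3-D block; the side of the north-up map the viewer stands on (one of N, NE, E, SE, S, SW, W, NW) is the S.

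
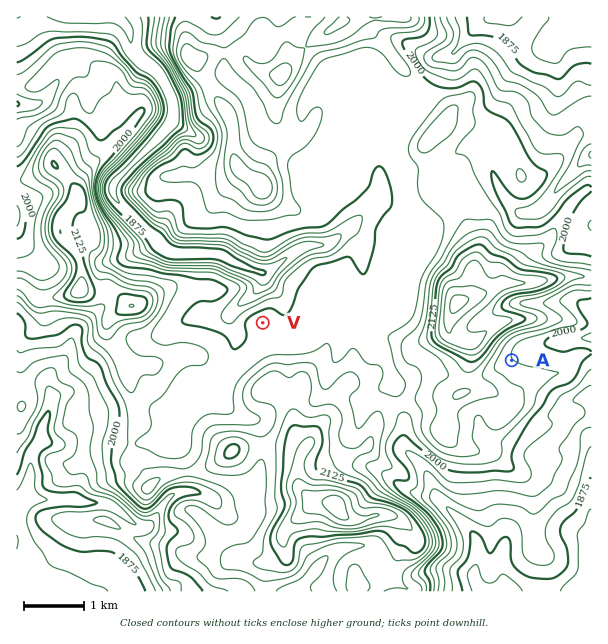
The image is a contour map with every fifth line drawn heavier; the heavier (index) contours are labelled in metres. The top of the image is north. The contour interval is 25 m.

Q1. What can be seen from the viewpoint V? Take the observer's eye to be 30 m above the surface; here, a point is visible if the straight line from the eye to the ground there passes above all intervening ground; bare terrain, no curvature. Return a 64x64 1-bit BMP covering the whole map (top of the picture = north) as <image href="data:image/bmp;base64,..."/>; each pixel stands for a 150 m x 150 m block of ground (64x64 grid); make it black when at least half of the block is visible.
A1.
<image width="64" height="64" href="data:image/bmp;base64,Qk0+AgAAAAAAAD4AAAAoAAAAQAAAAEAAAAABAAEAAAAAAAACAAATCwAAEwsAAAIAAAAAAAAA////AAAAAAAAAAAAAAAAAAAAAAAAAAAAAAAAAAAAAAAAAAAAAAAAAAAAAAAAAAAAAAAAAAAAAAAAAAAAAAAAAAAAAAAAAAAAAAAAAAEAAAAAAAAAAAAAAAAAAAD4AAAAAAAAAIAAAAAAAwAAAAAAAAAD4AAAAAAAAAfAAAAAAAAAD4AAAAAAAAAHw4EAAAAAAAPHgYACAAAAA/8BwAMAAAAH/gAAAwAAAAf+AAAHAAAABf4AAA+AAAAB30AAD8AAAAnH/wgfwAAACcf/jD/AAAAN7/+MN8AAAB///8R3wAAAH///5P+AAAA////h/wAAAD///+H/AAAAH/9/w/8AAAAH/x/j/4AAAAP/h/P/gAAAAf/H8/+AAAAAfgfx/wAAAQAAAfD/4AABgAB8AP/gAAHgAPwA/+AAA/AD/wH/4AAG8D//we/gAATwP//z/8AABOEf////wAADw4f+P/+AAAHHx/wf/wAAAYHj+B/+AAABwfHAH/wAAADAIYAf/AAABsAAAA/8AAAPYAAAD/4AAAMgAAAP/wAAAQAAAI//AAAAAAAAT/wAAAAAAAAv/AAAAAAAAB/OAAAAAAAAHw4AAAAAAAAMDAAAAAAAAAAYAAAAAAAAADAAAAAAAAGA4AAAAAAAAP/AAAAAAAAA/4AAAAAAAAB/gAAAAAAAAB/wAAAAAAAAB/gAAA=="/>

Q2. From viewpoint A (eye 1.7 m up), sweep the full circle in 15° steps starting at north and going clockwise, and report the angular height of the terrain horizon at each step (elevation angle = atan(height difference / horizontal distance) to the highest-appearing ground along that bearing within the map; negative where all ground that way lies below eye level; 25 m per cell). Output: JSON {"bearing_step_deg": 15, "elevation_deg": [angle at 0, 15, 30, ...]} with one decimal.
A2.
{"bearing_step_deg": 15, "elevation_deg": [10.7, 8.5, 5.7, 2.5, -0.0, -2.1, -0.9, -0.2, 0.6, 1.4, 2.1, 2.9, 3.7, 4.3, 5.1, 5.5, 4.9, 6.5, 9.5, 12.6, 14.1, 13.9, 13.5, 12.5]}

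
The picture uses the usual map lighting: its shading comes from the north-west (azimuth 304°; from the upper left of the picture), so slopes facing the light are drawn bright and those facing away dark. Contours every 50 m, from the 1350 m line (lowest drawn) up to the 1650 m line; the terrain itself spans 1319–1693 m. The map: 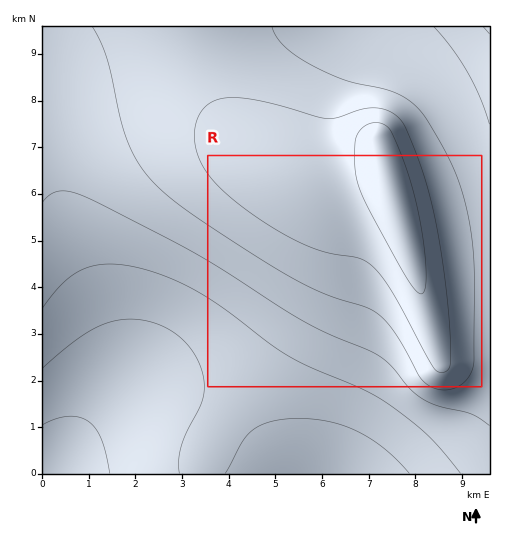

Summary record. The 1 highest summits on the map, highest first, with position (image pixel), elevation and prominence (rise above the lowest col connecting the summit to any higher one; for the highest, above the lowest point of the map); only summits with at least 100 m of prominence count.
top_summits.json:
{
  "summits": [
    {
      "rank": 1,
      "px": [389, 184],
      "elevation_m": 1693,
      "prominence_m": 374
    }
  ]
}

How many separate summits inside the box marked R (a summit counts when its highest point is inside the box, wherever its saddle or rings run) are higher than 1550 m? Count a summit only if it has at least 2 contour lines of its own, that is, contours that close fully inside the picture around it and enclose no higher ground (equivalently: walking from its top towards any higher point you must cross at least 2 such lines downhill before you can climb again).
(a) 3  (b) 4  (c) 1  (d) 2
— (c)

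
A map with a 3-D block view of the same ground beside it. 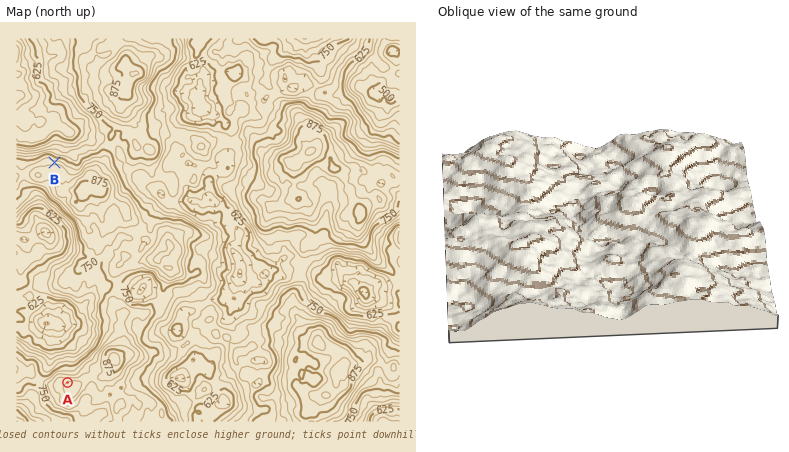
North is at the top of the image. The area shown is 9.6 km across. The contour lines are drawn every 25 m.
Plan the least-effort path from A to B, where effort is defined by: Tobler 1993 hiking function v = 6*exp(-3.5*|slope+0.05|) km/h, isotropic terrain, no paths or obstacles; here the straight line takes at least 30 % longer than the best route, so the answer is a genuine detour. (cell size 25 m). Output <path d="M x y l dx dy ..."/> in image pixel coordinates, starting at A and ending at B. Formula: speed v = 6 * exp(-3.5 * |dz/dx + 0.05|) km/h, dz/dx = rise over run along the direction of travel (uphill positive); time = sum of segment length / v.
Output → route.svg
<path d="M68 382l10-6 2-2 4-4 2-8 4-4 4-6 4-4 6-14 0-14-4-8 0-8 4-6 0-4-14-26 0-4 0-2 0-8-4-6 0-4-4-8 0-4-6-12-4-4-6-14 0-4-4-8 0-10-6-12 0-4-2-2"/>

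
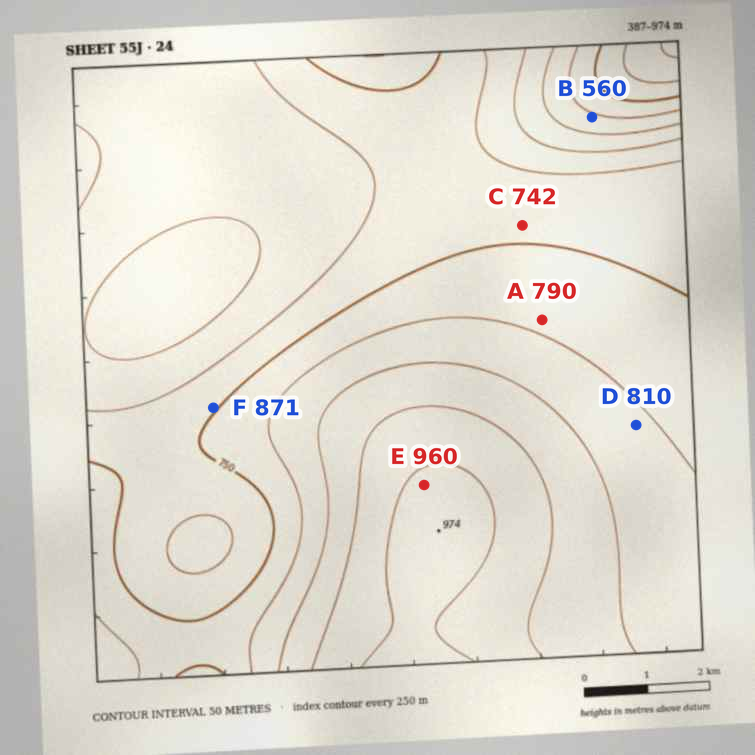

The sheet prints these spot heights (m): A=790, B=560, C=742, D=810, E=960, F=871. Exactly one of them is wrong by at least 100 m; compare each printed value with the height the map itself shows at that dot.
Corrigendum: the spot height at F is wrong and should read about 746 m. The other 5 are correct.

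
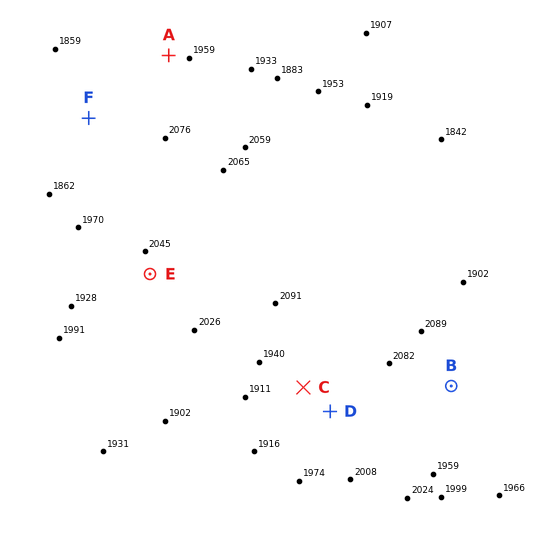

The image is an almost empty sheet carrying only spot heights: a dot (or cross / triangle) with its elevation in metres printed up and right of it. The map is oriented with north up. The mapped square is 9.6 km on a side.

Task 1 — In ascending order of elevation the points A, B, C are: A C B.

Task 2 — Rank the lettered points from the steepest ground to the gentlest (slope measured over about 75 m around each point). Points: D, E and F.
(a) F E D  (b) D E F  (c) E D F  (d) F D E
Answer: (a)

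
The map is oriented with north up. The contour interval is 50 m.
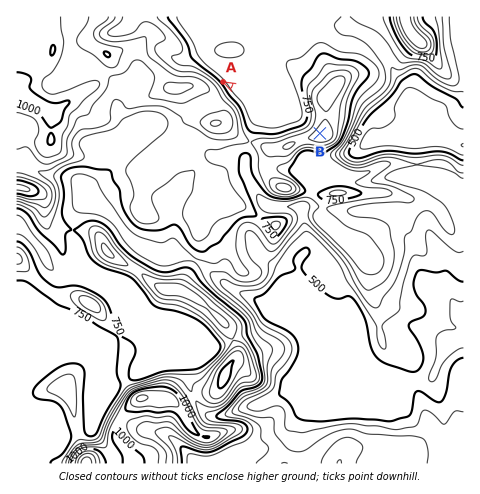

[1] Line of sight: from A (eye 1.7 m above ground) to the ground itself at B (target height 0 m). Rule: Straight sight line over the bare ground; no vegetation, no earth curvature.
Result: yes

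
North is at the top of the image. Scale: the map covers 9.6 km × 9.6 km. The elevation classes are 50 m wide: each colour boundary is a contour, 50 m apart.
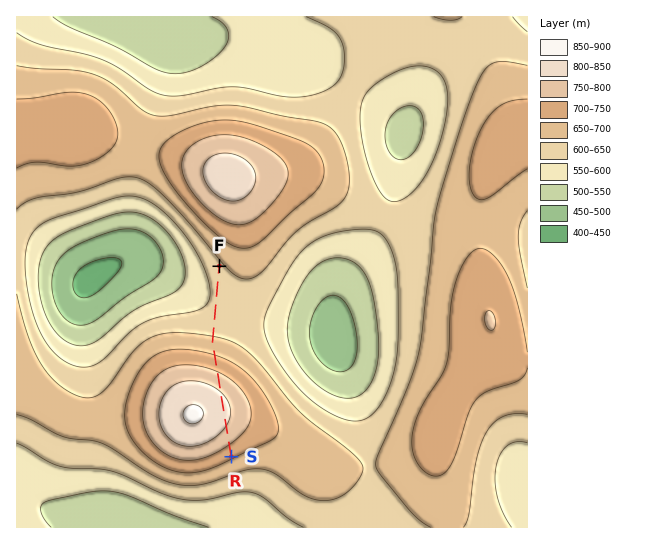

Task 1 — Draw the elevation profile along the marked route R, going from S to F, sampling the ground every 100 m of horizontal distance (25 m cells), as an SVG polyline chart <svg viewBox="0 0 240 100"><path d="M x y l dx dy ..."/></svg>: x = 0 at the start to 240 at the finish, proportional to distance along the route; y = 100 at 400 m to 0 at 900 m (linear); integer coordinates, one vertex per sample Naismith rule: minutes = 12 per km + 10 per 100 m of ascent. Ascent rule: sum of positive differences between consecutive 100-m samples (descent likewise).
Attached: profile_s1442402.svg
<svg viewBox="0 0 240 100"><path d="M0 38l7-3 6-4 7-3 7-3 6-3 7-2 7-2 6-1 7 0 7 0 6 1 7 2 6 2 7 2 7 3 6 3 7 3 7 3 6 3 7 3 7 3 6 3 7 2 7 3 6 1 7 2 7 1 6 1 7 0 7 0 6 0 7-1 6 0 7-2 7-1 6-2 1 0"/></svg>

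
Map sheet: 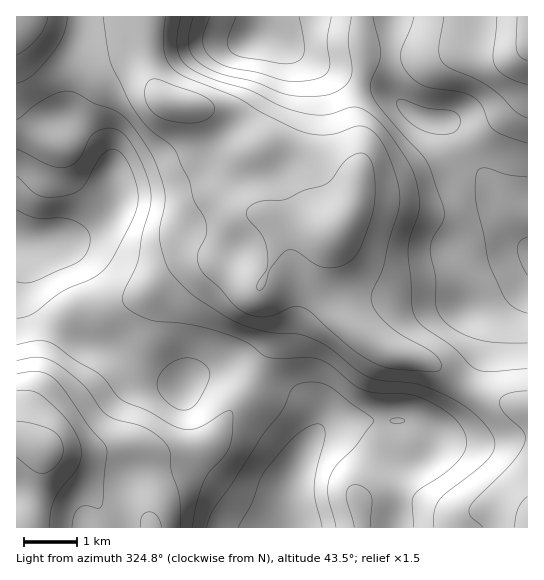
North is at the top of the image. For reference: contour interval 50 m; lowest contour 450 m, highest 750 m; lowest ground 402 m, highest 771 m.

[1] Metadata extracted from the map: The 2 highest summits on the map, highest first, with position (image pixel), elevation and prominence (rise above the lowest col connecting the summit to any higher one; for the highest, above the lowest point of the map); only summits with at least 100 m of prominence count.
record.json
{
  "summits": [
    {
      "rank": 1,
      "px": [42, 449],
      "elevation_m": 771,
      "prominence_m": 369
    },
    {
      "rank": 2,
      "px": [335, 230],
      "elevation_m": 747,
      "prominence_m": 205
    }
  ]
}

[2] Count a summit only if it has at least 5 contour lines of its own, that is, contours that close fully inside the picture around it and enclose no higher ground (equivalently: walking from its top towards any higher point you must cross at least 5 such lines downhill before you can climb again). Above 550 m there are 0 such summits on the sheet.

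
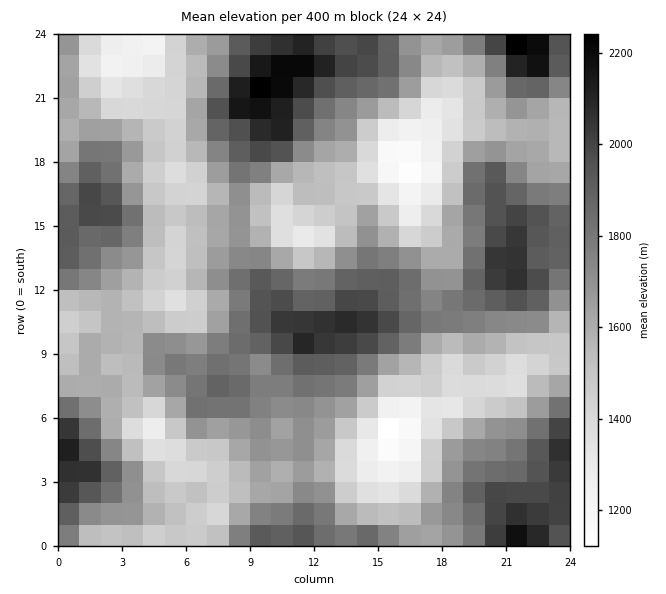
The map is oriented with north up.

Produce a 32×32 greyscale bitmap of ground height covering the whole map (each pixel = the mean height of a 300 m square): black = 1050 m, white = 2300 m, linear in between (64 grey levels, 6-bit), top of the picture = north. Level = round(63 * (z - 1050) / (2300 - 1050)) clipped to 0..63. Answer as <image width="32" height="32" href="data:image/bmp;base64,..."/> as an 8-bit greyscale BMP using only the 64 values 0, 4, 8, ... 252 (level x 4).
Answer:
<image width="32" height="32" href="data:image/bmp;base64,Qk02CAAAAAAAADYEAAAoAAAAIAAAACAAAAABAAgAAAAAAAAEAAATCwAAEwsAAAABAAAAAAAAAAAAAAEBAQACAgIAAwMDAAQEBAAFBQUABgYGAAcHBwAICAgACQkJAAoKCgALCwsADAwMAA0NDQAODg4ADw8PABAQEAAREREAEhISABMTEwAUFBQAFRUVABYWFgAXFxcAGBgYABkZGQAaGhoAGxsbABwcHAAdHR0AHh4eAB8fHwAgICAAISEhACIiIgAjIyMAJCQkACUlJQAmJiYAJycnACgoKAApKSkAKioqACsrKwAsLCwALS0tAC4uLgAvLy8AMDAwADExMQAyMjIAMzMzADQ0NAA1NTUANjY2ADc3NwA4ODgAOTk5ADo6OgA7OzsAPDw8AD09PQA+Pj4APz8/AEBAQABBQUEAQkJCAENDQwBEREQARUVFAEZGRgBHR0cASEhIAElJSQBKSkoAS0tLAExMTABNTU0ATk5OAE9PTwBQUFAAUVFRAFJSUgBTU1MAVFRUAFVVVQBWVlYAV1dXAFhYWABZWVkAWlpaAFtbWwBcXFwAXV1dAF5eXgBfX18AYGBgAGFhYQBiYmIAY2NjAGRkZABlZWUAZmZmAGdnZwBoaGgAaWlpAGpqagBra2sAbGxsAG1tbQBubm4Ab29vAHBwcABxcXEAcnJyAHNzcwB0dHQAdXV1AHZ2dgB3d3cAeHh4AHl5eQB6enoAe3t7AHx8fAB9fX0Afn5+AH9/fwCAgIAAgYGBAIKCggCDg4MAhISEAIWFhQCGhoYAh4eHAIiIiACJiYkAioqKAIuLiwCMjIwAjY2NAI6OjgCPj48AkJCQAJGRkQCSkpIAk5OTAJSUlACVlZUAlpaWAJeXlwCYmJgAmZmZAJqamgCbm5sAnJycAJ2dnQCenp4An5+fAKCgoAChoaEAoqKiAKOjowCkpKQApaWlAKampgCnp6cAqKioAKmpqQCqqqoAq6urAKysrACtra0Arq6uAK+vrwCwsLAAsbGxALKysgCzs7MAtLS0ALW1tQC2trYAt7e3ALi4uAC5ubkAurq6ALu7uwC8vLwAvb29AL6+vgC/v78AwMDAAMHBwQDCwsIAw8PDAMTExADFxcUAxsbGAMfHxwDIyMgAycnJAMrKygDLy8sAzMzMAM3NzQDOzs4Az8/PANDQ0ADR0dEA0tLSANPT0wDU1NQA1dXVANbW1gDX19cA2NjYANnZ2QDa2toA29vbANzc3ADd3d0A3t7eAN/f3wDg4OAA4eHhAOLi4gDj4+MA5OTkAOXl5QDm5uYA5+fnAOjo6ADp6ekA6urqAOvr6wDs7OwA7e3tAO7u7gDv7+8A8PDwAPHx8QDy8vIA8/PzAPT09AD19fUA9vb2APf39wD4+PgA+fn5APr6+gD7+/sA/Pz8AP39/QD+/v4A////AJhwVFhcUFBYWFh0nLSwsLiomKCsmHx0eICIqMjo4Mi0qIh0eHx0XFxURFiEoJygsJyIfIB0cHR8hIikyNjMwLy4oIyIgHBkXFhMUHB8iIyYmHRYUExMZICMoLDEyMDIxMzAsKCMbFhUYFhUZHBweIyIYEQ4ODhMbIygtMC8uLjEzNTAqIxsTEhMUFRodHBsfHBUNDAoJDRYgJigpKC0tMzQ2LCYeFw8REhQVHiEgHiEeFQwLCAgMFx4jIyYmLS80NjElHhQPDBQZGBceIB8fIh8WDgsEBAoUHCEiIiQpLTQyLSMaEQsOGSIhHyEiHx0iIBoTDQQECQ8UFx8fICMqMColIBoYERMdJyglJiQhISIgHhoSCgcKDg0RFRYYGyMpIB0dHBoZGyIlKioqJiUlJSYjIhkQDxETDhAQEhEYHyEYGhsaGB8iIyYoKSYjIycoJyYnIBgVFhUSExEQDxMYGRcdGxgYHyUmJCYpJiIlLCwtLComIBwZFREUFxQREhQVFhsdGhgfJSIgJCknKSsyNDIwMC4qJyAaGBkcGRYVFRYVGBgaGh0bFxgcJSktMjU1MzU0Mi8rKCIhISEgHx0cGBQVGRsaFxUSEhghJy0wMC4vMzQyMCooJignJyUlKSMbGhobGhgUEA8UGh8nLTAsKSktMC4rKSYiJCgqLS8uKCElJCEdGxYTFBkfIyktLSgmJisrLCwqJSAgJi0xMzErJSsoIx8eGRMTFx4iJicmIRwdIyYnKCglHh0kLTU0MCoqKyslJSMdExMXHR4iIBkSEBQYIiUiHBkZGyErMTItKSosKykqJh0VFBgbHiAcEw4MDRQeIBsSERQbISowMi8sKystMC8pHhcXGhsfIRoRDxIUFBsfGQwNEhwjKS4wLy0qKi8xLSUbFRQUGB0gGhEUGRkWGBgSDQkRGCMrLi4rKCglLS4qHhcSERIVICMdFRQZGBYUEwwIBgsUJCwuJyMgISEoKiUdFhMRFBokKCciHRoZGRUOCAQGCRIhKywkHhsdHSMpJSEYFRQYHyYsLy0pHxwbGg8HBQYKEhwiIR4eGxobHyIiHxkVFBojKiwxNTEnIx8cEQgHCAwQFhgbGxwbGRsdGxkWFRITGycwMjU3MyskIx8WEAwKCwwUFRgbGxoZHRsVDxESEhMbKDQ5OTg1LiklIyAbGBEMDRMZHSEgHBsfGBIOEBISExkjMTk8OzkyLisqKCciGRAQEhkgJyklIR4VDQsNDRAUGB4oMjo5PDk1Ly8tLCUfFhMWGiMwNTEnIRIKCQkICxQaHiUwNTY7OTYwMi8sJR4bHB0hKjc9NywjFw4MCwkNFRscIy0xMDM0MSwvMC0jHh0eIikzPTs2LA="/>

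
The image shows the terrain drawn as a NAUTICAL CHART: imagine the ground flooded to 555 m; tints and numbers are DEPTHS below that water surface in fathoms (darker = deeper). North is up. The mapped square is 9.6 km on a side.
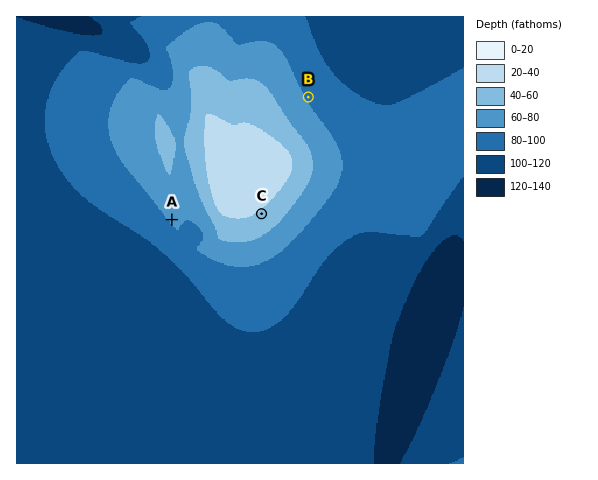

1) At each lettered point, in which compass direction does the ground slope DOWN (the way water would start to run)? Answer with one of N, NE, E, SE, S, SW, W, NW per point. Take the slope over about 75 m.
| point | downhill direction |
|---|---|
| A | SW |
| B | NE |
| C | SE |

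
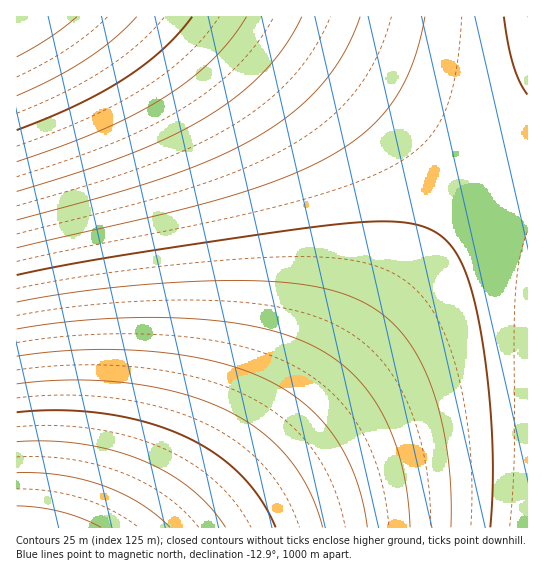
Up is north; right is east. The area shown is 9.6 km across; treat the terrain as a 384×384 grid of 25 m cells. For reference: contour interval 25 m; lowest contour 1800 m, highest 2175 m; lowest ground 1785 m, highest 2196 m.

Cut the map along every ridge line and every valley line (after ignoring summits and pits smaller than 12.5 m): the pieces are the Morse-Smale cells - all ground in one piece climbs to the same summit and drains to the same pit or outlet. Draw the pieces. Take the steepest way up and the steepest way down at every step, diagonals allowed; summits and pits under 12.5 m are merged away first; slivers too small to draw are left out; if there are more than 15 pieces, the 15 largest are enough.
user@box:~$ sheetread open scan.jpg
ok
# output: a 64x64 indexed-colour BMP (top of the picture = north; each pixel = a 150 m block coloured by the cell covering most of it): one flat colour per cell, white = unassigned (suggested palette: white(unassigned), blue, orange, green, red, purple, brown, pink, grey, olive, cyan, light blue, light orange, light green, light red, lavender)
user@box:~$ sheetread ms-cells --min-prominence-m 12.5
<image width="64" height="64" href="data:image/bmp;base64,Qk12CAAAAAAAAHYAAAAoAAAAQAAAAEAAAAABAAQAAAAAAAAIAAATCwAAEwsAABAAAAAAAAAA////ALR3HwAOf/8ALKAsACgn1gC9Z5QAS1aMAMJ34wB/f38AIr28AM++FwDox64AeLv/AIrfmACWmP8A1bDFABERERERERERERERIiIiIiIiIiIiIiIiIiIiIiIiIiIiERERERERERERERESIiIiIiIiIiIiIiIiIiIiIiIiIiIREREREREREREREREiIiIiIiIiIiIiIiIiIiIiIiIiIhERERERERERERERERIiIiIiIiIiIiIiIiIiIiIiIiIiERERERERERERERERESIiIiIiIiIiIiIiIiIiIiIiIiIREREREREREREREREREiIiIiIiIiIiIiIiIiIiIiIiIhERERERERERERERERERIiIiIiIiIiIiIiIiIiIiIiIiERERERERERERERERERESIiIiIiIiIiIiIiIiIiIiIiIREREREREREREREREREREiIiIiIiIiIiIiIiIiIiIiIhERERERERERERERERERERIiIiIiIiIiIiIiIiIiIiIiERERERERERERERERERERESIiIiIiIiIiIiIiIiIiIiIREREREREREREREREREREREiIiIiIiIiIiIiIiIiIiIhERERERERERERERERERERERIiIiIiIiIiIiIiIiIiIiERERERERERERERERERERERESIiIiIiIiIiIiIiIiIiIREREREREREREREREREREREREiIiIiIiIiIiIiIiIiIhERERERERERERERERERERERERIiIiIiIiIiIiIiIiIiERERERERERERERERERERERERESIiIiIiIiIiIiIiIiIRERERERERERERERERERERERERIiIiIiIiIiIiIiIiIhERERERERERERERERERERERERESIiIiIiIiIiIiIiIiEREREREREREREREREREREREREREiIiIiIiIiIiIiIiIRERERERERERERERERERERERERERIiIiIiIiIiIiIiIhERERERERERERERERERERERERERESIiIiIiIiIiIiIiERERERERERERERERERERERERERERIiIiIiIiIiIiIiIRERERERERERERERERERERERERERESIiIiIiIiIiIiIhEREREREREREREREREREREREREREREiIiIiIiIiIiIiERERERERERERERERERERERERERERERIiIiIiIiIiIiIRERERERERERERERERERERERERERERESIiIiIiIiIiIhERERERERERERERERERERERERERERERIiIiIiIiIiIiERERERERERERERERERERERERERERERESIiIiIiIiIiIREREREREREREREREREREREREREREREREiIiIiIiIiIhERERERERERERERERERERERERERERERERIiIiIiIiIiEREREREREREREREREREREREREREREREREiIiIiIiIiIRERERERERERERERERERERERERERERERERIiIiIiIiIhERERERERERERERERERERERERERERERERESIiIiIiIiERERERERERERERERERERERERERERERERERIiIiIiIiIRERERERERERERERERERERERERERERERERESIiIiIiIhEREREREREREREREREREREREREREREREREREiIiIiIiERERERERERERERERERERERERERERERERERERIiIiIiIREREREREREREREREREREREREREREREREREREiIiIiIhERERERERERERERERERERERERERERERERERERIiIiIiERERERERERERERERERERERERERERERERERERESIiIiIREREREREREREREREREREREREREREREREREREREiIiIhERERERERERERERERERERERERERERERERERERESIiIiEREREREREREREREREREREREREREREREREREREREiIiIRERERERERERERERERERERERERERERERERERERERIiIhERERERERERERERERERERERERERERERERERERERESIiERERERERERERERERERERERERERERERERERERERERIiIRERERERERERERERERERERERERERERERERERERERESIhEREREREREREREREREREREREREREREREREREREREREiERERERERERERERERERERERERERERERERERERERERERIREREREREREREREREREREREREREREREREREREREREREhERERERERERERERERERERERERERERERERERERERERERERERERERERERERERERERERERERERERERERERERERERERERERERERERERERERERERERERERERERERERERERERERERERERERERERERERERERERERERERERERERERERERERERERERERERERERERERERERERERERERERERERERERERERERERERERERERERERERERERERERERERERERERERERERERERERERERERERERERERERERERERERERERERERERERERERERERERERERERERERERERERERERERERERERERERERERERERERERERERERERERERERERERERERERERERERERERERERERERERERERERERERERERERERERERERERERERERERERERERERERERERERERERERERERERERERERERERERERERERERERERERERERERERERERERERERERERERERERERERERERERERERERERERERERERERERERERERERERER"/>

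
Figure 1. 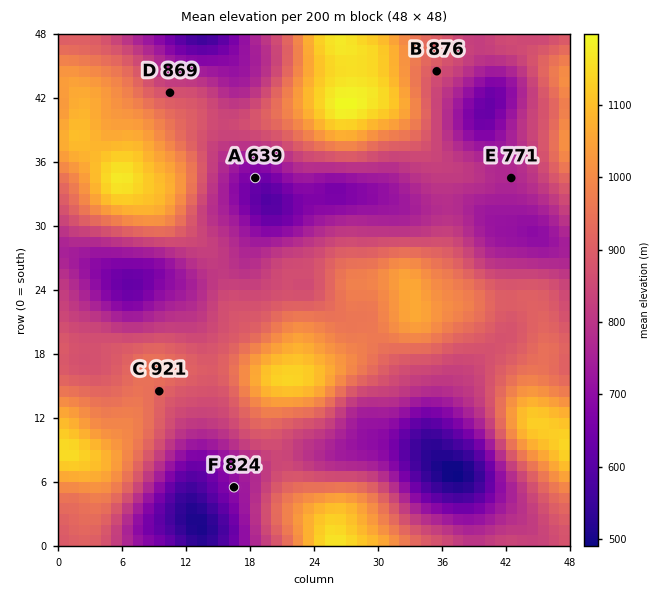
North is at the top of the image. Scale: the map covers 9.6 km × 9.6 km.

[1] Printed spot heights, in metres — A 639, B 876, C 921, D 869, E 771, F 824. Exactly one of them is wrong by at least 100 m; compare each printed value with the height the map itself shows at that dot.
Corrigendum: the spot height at F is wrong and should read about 699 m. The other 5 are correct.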